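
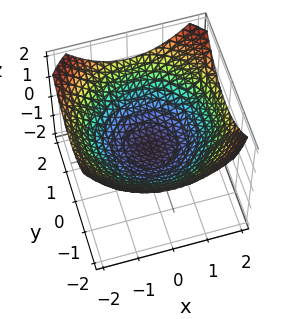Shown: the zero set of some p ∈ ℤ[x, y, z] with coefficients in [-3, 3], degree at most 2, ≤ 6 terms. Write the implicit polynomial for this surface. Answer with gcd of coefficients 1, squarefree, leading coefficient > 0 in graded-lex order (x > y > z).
First, the degree is 2 — no degree-1 surface has this shape.
Then, symmetries: rotational symmetry about the z-axis ⇒ p depends on x, y only through x² + y².
Then, from the axis intercepts and sections: among the integer gridlines, it crosses the y-axis at y ∈ {-1, 1}; among the integer gridlines, it crosses the x-axis at x ∈ {-1, 1}; a circular section at z = 0 has radius exactly 1.
Finally, fitting integer coefficients to these (and the overall shape) gives p.

x^2 + y^2 - 3*z - 1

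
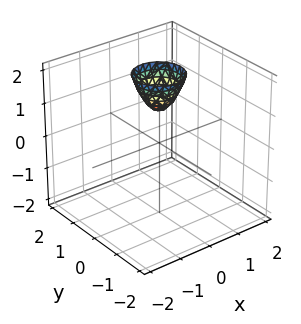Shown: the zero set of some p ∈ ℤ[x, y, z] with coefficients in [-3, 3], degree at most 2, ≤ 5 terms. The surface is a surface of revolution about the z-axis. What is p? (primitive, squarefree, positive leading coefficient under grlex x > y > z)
deg p = 2. The shape is more complex than any degree-1 surface.
Symmetries: every cross-section ⟂ z is a circle, so x, y appear only via x² + y².
Against the integer gridlines: a circular section at z = 2 has radius between 0 and 1; it crosses the z-axis at the gridline z = 1; it misses every integer gridline on the x-axis; no y-intercept at any integer in the box.
Together with the visible shape, these determine p as stated.

2*x^2 + 2*y^2 - z + 1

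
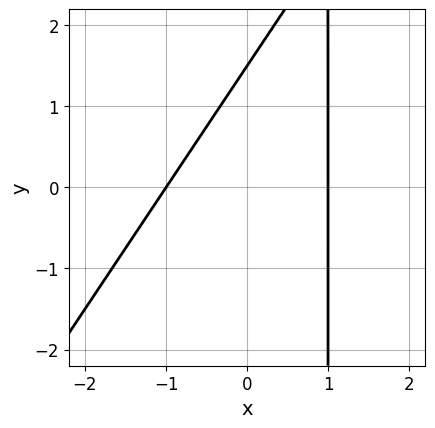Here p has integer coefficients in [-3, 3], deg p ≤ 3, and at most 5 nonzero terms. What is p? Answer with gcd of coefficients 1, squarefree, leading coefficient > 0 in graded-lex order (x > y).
Degree: the shape is more complex than any degree-1 curve, so deg p = 2.
Checking where it meets the axes: among the integer gridlines, it crosses the x-axis at x ∈ {-1, 1}.
These observations pin down the coefficients.

3*x^2 - 2*x*y + 2*y - 3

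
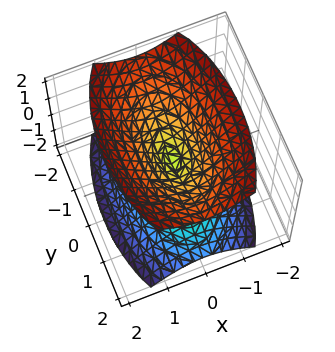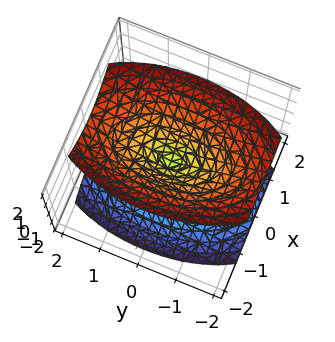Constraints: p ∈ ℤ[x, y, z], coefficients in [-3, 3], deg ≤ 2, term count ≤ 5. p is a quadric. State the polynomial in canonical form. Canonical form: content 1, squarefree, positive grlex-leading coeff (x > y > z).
3*x^2 + y^2 - 2*z^2

First, the picture has 2 separate pieces. Treating them together as one polynomial.
Next, the degree is 2 — a double cone through the origin; a quadric.
Next, symmetries: mirror symmetry z ↦ −z ⇒ only even powers of z; it's symmetric under x → −x, forcing even powers of x; the y ↦ −y reflection is a symmetry, so y appears only in even powers.
Next, against the integer gridlines: it meets the x-axis at x = 0 (among the integer gridlines); it meets the z-axis at z = 0 (among the integer gridlines); it meets the y-axis at y = 0 (among the integer gridlines).
Finally, solving for integer coefficients yields p as stated.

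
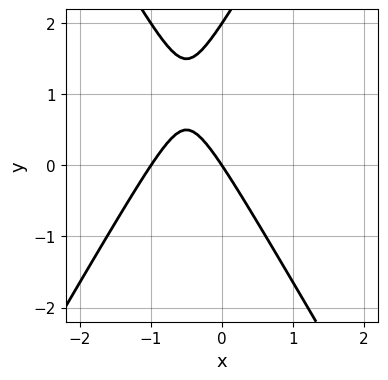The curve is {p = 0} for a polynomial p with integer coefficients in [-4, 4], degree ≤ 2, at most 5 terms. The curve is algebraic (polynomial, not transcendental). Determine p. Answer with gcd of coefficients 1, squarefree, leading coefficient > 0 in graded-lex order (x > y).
3*x^2 - y^2 + 3*x + 2*y

Degree: the shape is more complex than any degree-1 curve, so deg p = 2.
From the visible intercepts: the y-axis gridline crossings are at y ∈ {0, 2}; the x-axis gridline crossings are at x ∈ {-1, 0}.
Assembling these constraints gives the stated polynomial.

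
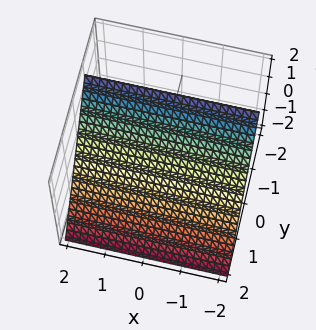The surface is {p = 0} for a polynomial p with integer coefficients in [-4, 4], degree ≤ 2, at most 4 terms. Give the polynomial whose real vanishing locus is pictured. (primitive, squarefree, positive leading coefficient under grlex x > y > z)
3*y + 2*z - 2

Degree: every cross-section is a straight line — this is a plane, so deg p = 1.
From the visible intercepts: it meets the z-axis at z = 1 (among the integer gridlines); it misses every integer gridline on the x-axis.
These observations pin down the coefficients.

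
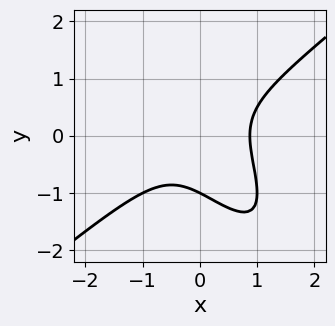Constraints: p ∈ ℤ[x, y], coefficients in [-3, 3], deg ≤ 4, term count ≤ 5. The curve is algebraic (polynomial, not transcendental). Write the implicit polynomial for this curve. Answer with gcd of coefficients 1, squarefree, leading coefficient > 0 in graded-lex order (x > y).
First, deg p = 3. No degree-2 curve has this shape.
Then, checking where it meets the axes: it meets the y-axis at y = -1 (among the integer gridlines).
Finally, putting this together gives p.

3*x^3 - 3*x*y^2 - 2*y^3 - 2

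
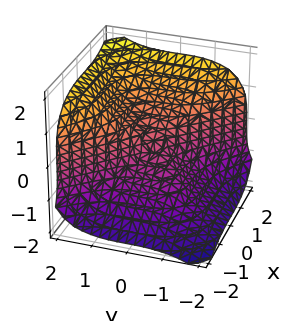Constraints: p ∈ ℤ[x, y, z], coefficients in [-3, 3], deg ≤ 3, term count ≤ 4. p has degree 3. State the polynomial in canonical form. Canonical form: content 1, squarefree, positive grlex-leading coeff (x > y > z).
First, degree: no degree-2 surface has this shape, so deg p = 3.
Next, from the axis intercepts and sections: it meets the z-axis at z = 0 (among the integer gridlines); one x-axis crossing is at x = 0.
Finally, together with the visible shape, these determine p as stated.

2*x^3 + 2*y^3 - 3*z^3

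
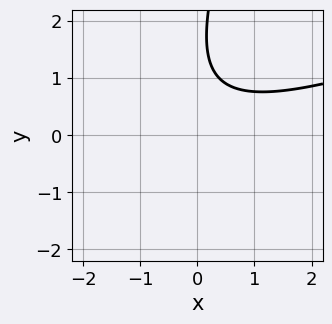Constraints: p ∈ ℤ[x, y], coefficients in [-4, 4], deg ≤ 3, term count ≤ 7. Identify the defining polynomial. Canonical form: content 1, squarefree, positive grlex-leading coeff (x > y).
x^2 - 3*x*y + y^2 - 3*y + 3

The degree is 2 — a generic line meets the curve in up to 2 points.
From the axis intercepts and sections: it misses every integer gridline on the x-axis; no y-intercept at any integer in the box.
Fitting integer coefficients to these (and the overall shape) gives p.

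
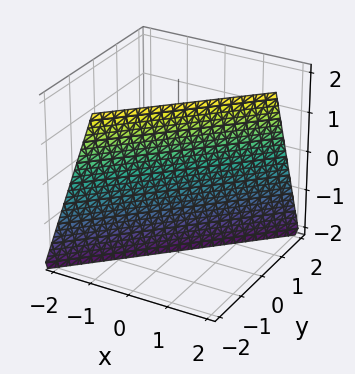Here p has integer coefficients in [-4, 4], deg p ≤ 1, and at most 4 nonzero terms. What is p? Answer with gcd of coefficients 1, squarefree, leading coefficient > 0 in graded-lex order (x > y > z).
Degree: the surface is flat (a plane), so deg p = 1.
Reading off the gridlines: it crosses the z-axis at the gridline z = -2.
Putting this together gives p.

3*x - 3*y - z - 2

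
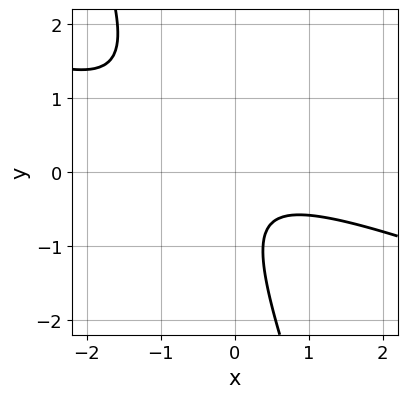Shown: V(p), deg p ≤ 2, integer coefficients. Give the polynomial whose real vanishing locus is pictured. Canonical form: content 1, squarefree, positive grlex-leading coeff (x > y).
x^2 + 3*x*y + y^2 + y + 1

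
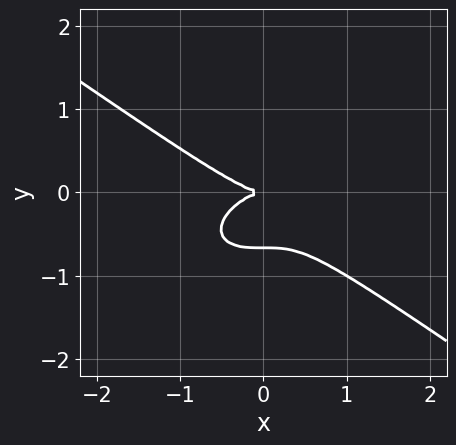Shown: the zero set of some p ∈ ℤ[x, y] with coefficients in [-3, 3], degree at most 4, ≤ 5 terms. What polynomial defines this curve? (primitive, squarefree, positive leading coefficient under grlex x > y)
deg p = 3. No degree-2 curve has this shape.
Reading off the gridlines: it meets the y-axis at y = 0 (among the integer gridlines); it meets the x-axis at x = 0 (among the integer gridlines).
These observations pin down the coefficients.

x^3 + 3*y^3 + 2*y^2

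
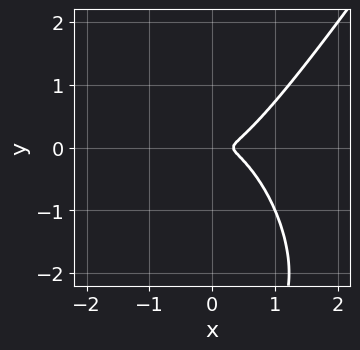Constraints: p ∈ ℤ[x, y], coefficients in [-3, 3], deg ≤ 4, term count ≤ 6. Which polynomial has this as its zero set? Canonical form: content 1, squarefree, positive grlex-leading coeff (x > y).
First, the degree is 3 — the shape is more complex than any degree-2 curve.
Finally, putting this together gives p.

3*x^3 - y^3 - x^2 - 3*y^2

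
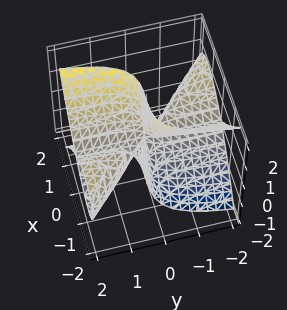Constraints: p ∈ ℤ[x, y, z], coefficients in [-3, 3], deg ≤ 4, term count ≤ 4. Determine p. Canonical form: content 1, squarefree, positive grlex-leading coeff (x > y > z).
x^3 + x^2*y - y*z^2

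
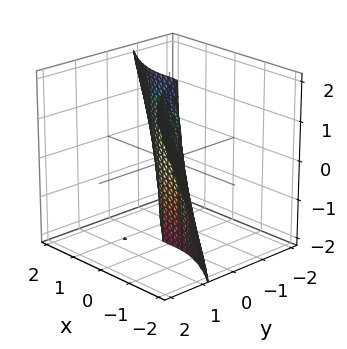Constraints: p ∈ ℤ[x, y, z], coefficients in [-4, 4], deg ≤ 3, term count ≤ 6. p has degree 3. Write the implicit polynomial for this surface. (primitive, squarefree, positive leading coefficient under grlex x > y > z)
x^3 + 2*x*y*z + 2*y^3 + 2*y

deg p = 3. A generic line meets the surface in up to 3 points.
Reading off the gridlines: one x-axis crossing is at x = 0; one y-axis crossing is at y = 0; the visible z-axis segment lies entirely on the surface.
Matching integer coefficients to the picture gives p.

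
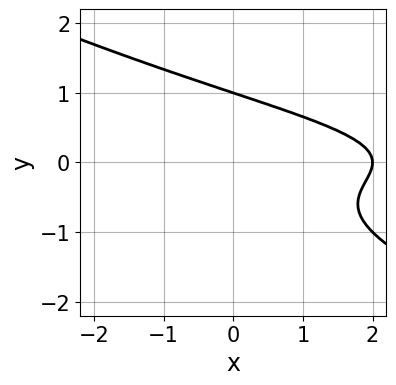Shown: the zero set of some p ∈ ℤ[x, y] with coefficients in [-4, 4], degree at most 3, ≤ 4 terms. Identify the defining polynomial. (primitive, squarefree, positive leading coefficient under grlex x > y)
1. The degree is 3 — the shape is more complex than any degree-2 curve.
2. From the axis intercepts and sections: one x-axis crossing is at x = 2; it meets the y-axis at y = 1 (among the integer gridlines).
3. Together with the visible shape, these determine p as stated.

x*y^2 + 2*y^3 + x - 2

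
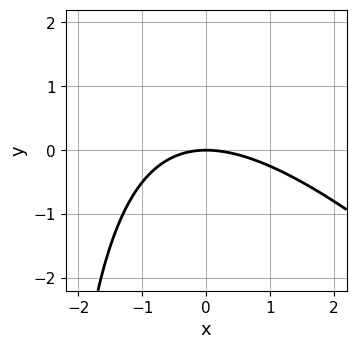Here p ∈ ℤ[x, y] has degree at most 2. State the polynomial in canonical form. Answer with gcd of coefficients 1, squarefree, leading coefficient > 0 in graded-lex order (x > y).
x^2 + x*y + 3*y

(a) Degree: the shape is more complex than any degree-1 curve, so deg p = 2.
(b) Checking where it meets the axes: it crosses the y-axis at the gridline y = 0; it crosses the x-axis at the gridline x = 0.
(c) Solving for integer coefficients yields p as stated.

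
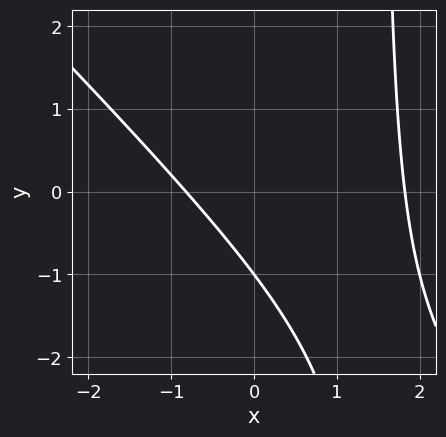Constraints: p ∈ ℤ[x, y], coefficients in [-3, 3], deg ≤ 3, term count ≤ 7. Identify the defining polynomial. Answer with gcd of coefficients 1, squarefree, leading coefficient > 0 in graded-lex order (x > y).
2*x^2 + 2*x*y - 2*x - 3*y - 3

deg p = 2. The shape is more complex than any degree-1 curve.
From the axis intercepts and sections: it meets the y-axis at y = -1 (among the integer gridlines).
Assembling these constraints gives the stated polynomial.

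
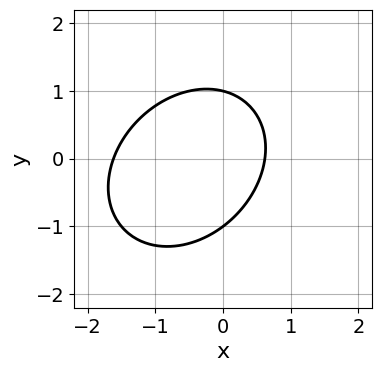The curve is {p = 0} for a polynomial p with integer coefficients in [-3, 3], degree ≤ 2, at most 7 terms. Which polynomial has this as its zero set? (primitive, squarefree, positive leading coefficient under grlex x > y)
2*x^2 - x*y + 2*y^2 + 2*x - 2

First, degree: a generic line meets the curve in up to 2 points, so deg p = 2.
Next, against the integer gridlines: among the integer gridlines, it crosses the y-axis at y ∈ {-1, 1}.
Finally, assembling these constraints gives the stated polynomial.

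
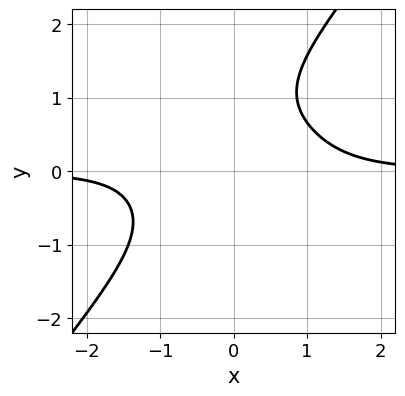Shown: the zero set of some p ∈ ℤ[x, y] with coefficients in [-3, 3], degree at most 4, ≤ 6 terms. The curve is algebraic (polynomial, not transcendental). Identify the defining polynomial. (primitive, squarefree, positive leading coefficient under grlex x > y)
First, degree: the shape is more complex than any degree-3 curve, so deg p = 4.
Next, reading off the gridlines: no y-intercept at any integer in the box; the curve avoids every integer x-axis point in the box.
Finally, solving for integer coefficients yields p as stated.

2*x^3*y - y^4 + 2*x*y^2 - 2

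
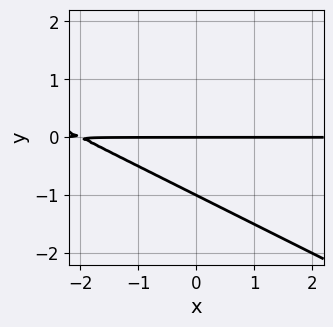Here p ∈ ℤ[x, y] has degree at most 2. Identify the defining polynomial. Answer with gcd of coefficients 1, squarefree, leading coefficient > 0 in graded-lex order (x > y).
First, deg p = 2. A generic line meets the curve in up to 2 points.
Then, observable constraints: the y-axis gridline crossings are at y ∈ {-1, 0}; every point of the x-axis in the box is on the curve.
Finally, fitting integer coefficients to these (and the overall shape) gives p.

x*y + 2*y^2 + 2*y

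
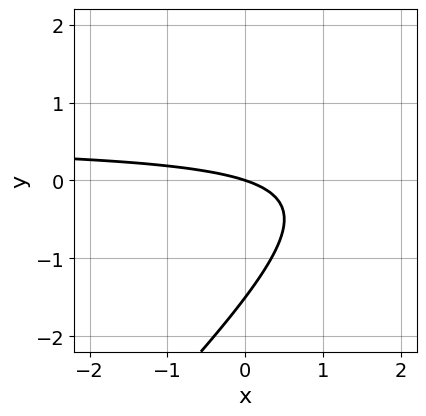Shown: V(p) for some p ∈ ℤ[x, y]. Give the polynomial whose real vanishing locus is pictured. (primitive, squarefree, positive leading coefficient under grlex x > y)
2*x*y - 2*y^2 - x - 3*y

1. Degree: no degree-1 curve has this shape, so deg p = 2.
2. Against the integer gridlines: one x-axis crossing is at x = 0; it crosses the y-axis at the gridline y = 0.
3. Matching integer coefficients to the picture gives p.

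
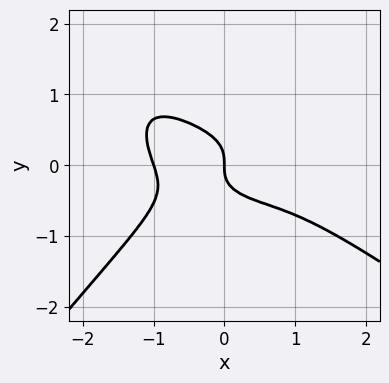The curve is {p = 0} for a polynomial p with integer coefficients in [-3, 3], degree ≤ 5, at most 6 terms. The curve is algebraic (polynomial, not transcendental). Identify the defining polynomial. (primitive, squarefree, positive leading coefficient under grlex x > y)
1. deg p = 4.
2. From the visible intercepts: it meets the y-axis at y = 0 (among the integer gridlines); the x-axis gridline crossings are at x ∈ {-1, 0}.
3. Assembling these constraints gives the stated polynomial.

x^4 + x^3*y - y^4 + 3*y^3 + x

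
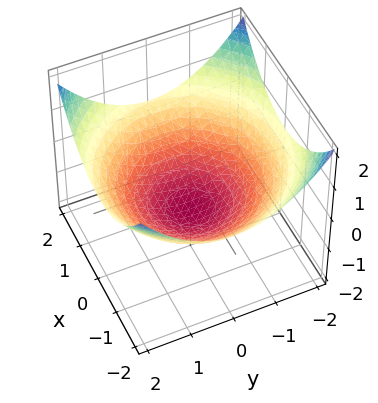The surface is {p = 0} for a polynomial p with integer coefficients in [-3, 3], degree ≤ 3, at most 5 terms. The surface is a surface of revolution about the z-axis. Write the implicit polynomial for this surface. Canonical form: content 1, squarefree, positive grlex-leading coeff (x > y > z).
x^2 + y^2 - 3*z - 3

(a) The degree is 2 — no degree-1 surface has this shape.
(b) Symmetries: every cross-section ⟂ z is a circle, so x, y appear only via x² + y².
(c) Checking where it meets the axes: it meets the z-axis at z = -1 (among the integer gridlines); a circular section at z = 0 has radius between 1 and 2.
(d) Assembling these constraints gives the stated polynomial.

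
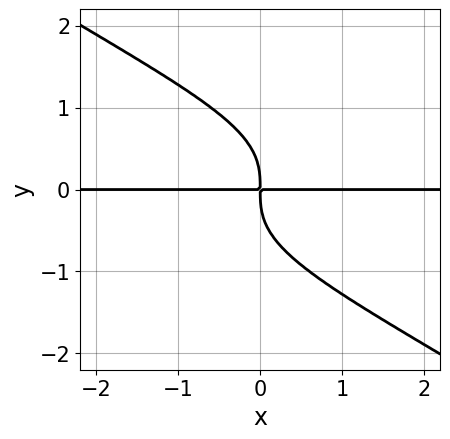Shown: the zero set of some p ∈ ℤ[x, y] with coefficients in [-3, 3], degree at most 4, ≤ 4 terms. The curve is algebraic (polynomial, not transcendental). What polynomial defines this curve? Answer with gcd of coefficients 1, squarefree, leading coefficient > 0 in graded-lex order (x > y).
2*x*y^3 + 3*y^4 + 3*x*y

The degree is 4 — the shape is more complex than any degree-3 curve.
Checking where it meets the axes: every point of the x-axis in the box is on the curve.
Solving for integer coefficients yields p as stated.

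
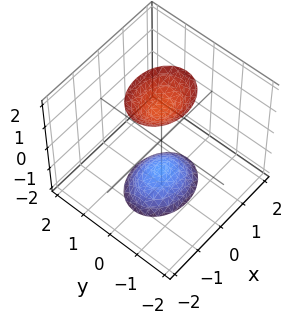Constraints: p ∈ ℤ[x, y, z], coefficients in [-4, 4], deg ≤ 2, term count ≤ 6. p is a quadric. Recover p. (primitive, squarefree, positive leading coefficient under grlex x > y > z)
2*x^2 + 3*y^2 - z^2 + 2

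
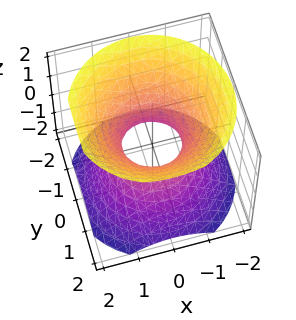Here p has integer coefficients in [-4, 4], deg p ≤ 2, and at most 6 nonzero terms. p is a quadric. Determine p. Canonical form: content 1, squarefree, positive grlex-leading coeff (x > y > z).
First, deg p = 2. One connected sheet with a waist; a quadric.
Then, symmetries: rotational symmetry about the z-axis ⇒ p depends on x, y only through x² + y²; mirror symmetry z ↦ −z ⇒ only even powers of z.
Next, checking where it meets the axes: the surface avoids every integer z-axis point in the box; a circular section at z = 1 has radius between 1 and 2.
Finally, solving for integer coefficients yields p as stated.

3*x^2 + 3*y^2 - 3*z^2 - 2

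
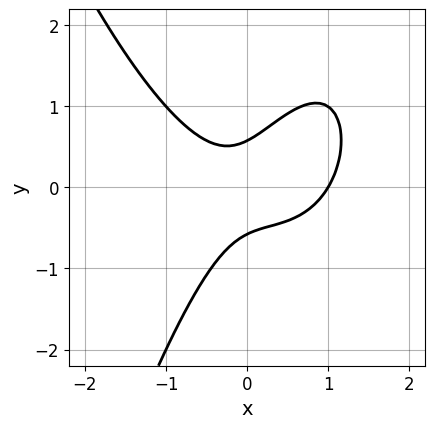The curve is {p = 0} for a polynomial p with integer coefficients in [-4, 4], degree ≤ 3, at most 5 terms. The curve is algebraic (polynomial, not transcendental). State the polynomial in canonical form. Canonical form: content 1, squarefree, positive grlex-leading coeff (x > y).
1. Degree: no degree-2 curve has this shape, so deg p = 3.
2. Against the integer gridlines: it meets the x-axis at x = 1 (among the integer gridlines).
3. Fitting integer coefficients to these (and the overall shape) gives p.

3*x^3 - 2*x^2 - 3*x*y + 3*y^2 - 1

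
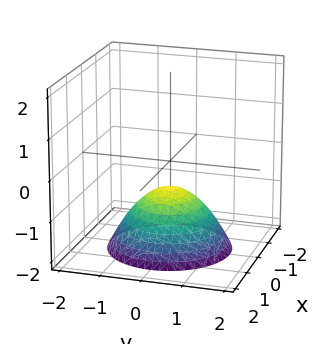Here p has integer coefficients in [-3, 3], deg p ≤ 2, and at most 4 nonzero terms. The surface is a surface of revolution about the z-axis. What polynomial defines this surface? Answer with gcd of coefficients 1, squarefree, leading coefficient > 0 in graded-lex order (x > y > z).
2*x^2 + 2*y^2 + 3*z + 2

First, the degree is 2 — the shape is more complex than any degree-1 surface.
Next, symmetries: the z-axis is an axis of rotation, so x and y enter only as x² + y².
Next, checking where it meets the axes: it misses every integer gridline on the y-axis; a circular section at z = -1 has radius between 0 and 1.
Finally, matching integer coefficients to the picture gives p.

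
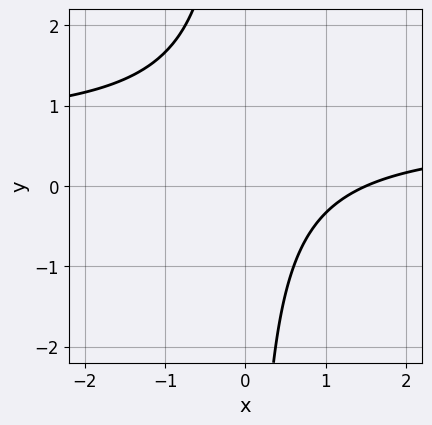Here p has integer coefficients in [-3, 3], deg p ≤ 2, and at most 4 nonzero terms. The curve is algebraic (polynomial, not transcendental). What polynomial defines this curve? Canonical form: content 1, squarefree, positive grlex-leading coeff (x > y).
3*x*y - 2*x + 3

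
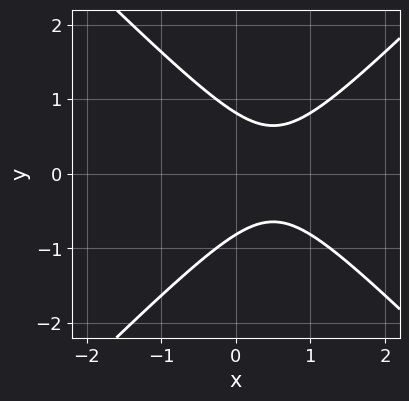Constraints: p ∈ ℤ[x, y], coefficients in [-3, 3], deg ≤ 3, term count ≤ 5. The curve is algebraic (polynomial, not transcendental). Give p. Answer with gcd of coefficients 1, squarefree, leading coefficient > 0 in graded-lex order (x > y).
3*x^2 - 3*y^2 - 3*x + 2

Degree: the shape is more complex than any degree-1 curve, so deg p = 2.
Symmetries: the y ↦ −y reflection is a symmetry, so y appears only in even powers.
Against the integer gridlines: it misses every integer gridline on the x-axis.
Assembling these constraints gives the stated polynomial.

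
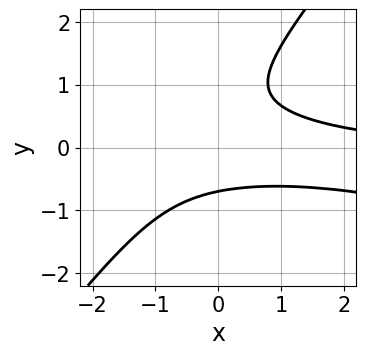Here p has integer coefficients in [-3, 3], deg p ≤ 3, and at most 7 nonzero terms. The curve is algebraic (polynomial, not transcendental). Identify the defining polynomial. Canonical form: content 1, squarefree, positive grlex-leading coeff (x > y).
First, deg p = 3. The shape is more complex than any degree-2 curve.
Then, against the integer gridlines: no x-intercept at any integer in the box.
Finally, putting this together gives p.

x^2*y + 3*x*y^2 - 3*y^3 + 2*y^2 - 2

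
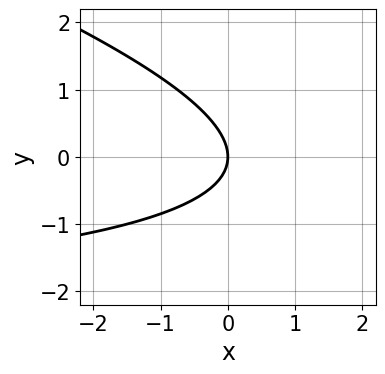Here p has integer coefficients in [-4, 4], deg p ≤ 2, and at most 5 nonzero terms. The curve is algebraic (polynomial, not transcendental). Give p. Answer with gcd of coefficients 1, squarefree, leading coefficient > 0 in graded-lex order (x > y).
x*y + 3*y^2 + 3*x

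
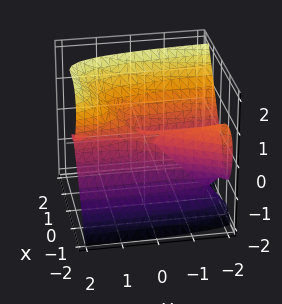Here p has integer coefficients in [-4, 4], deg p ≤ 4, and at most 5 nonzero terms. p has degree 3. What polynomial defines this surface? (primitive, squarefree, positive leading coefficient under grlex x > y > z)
2*x^3 - x^2*y + y*z^2 - z^3 + x^2

1. Degree: no degree-2 surface has this shape, so deg p = 3.
2. From the visible intercepts: it meets the z-axis at z = 0 (among the integer gridlines); the visible y-axis segment lies entirely on the surface.
3. Fitting integer coefficients to these (and the overall shape) gives p.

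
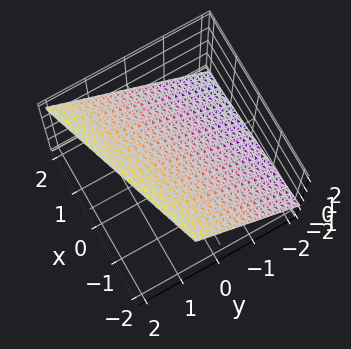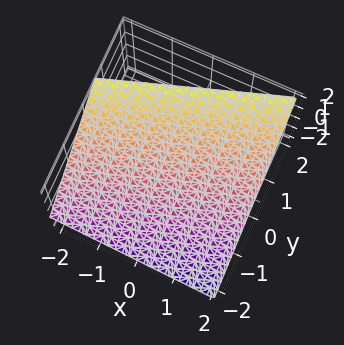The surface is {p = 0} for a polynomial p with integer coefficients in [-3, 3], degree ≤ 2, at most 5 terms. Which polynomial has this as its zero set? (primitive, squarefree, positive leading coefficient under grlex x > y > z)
x - 3*y + 3*z - 2

First, deg p = 1. Every cross-section is a straight line — this is a plane.
Then, from the visible intercepts: one x-axis crossing is at x = 2.
Finally, solving for integer coefficients yields p as stated.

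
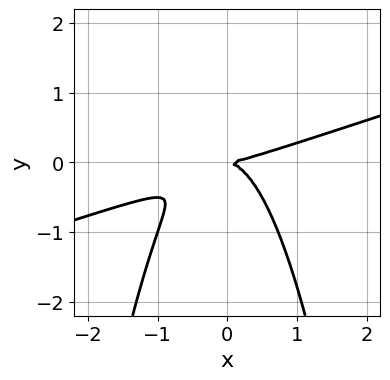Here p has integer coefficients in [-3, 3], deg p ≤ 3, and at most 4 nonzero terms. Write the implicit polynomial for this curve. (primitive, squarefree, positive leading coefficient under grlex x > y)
First, the degree is 3 — the shape is more complex than any degree-2 curve.
Then, from the visible intercepts: it meets the x-axis at x = 0 (among the integer gridlines); it crosses the y-axis at the gridline y = 0.
Finally, matching integer coefficients to the picture gives p.

x^3 - 3*x^2*y - 2*y^2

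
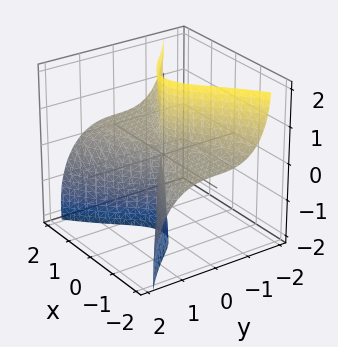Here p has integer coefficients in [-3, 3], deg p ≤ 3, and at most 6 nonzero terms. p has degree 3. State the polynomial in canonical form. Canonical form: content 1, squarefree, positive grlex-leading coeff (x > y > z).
The degree is 3 — a generic line meets the surface in up to 3 points.
Checking where it meets the axes: it crosses the y-axis at the gridline y = 0; it meets the x-axis at x = 0 (among the integer gridlines).
Assembling these constraints gives the stated polynomial. Check: (0, 0, 2) on the z-axis lies on the surface, and p(0, 0, 2) = 0. ✓

3*x^2*z + 3*y^3 + 2*y*z^2 - x^2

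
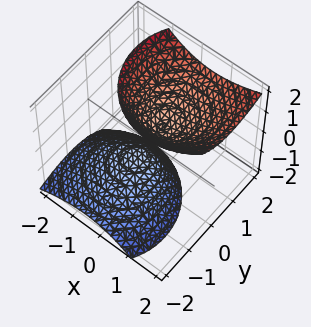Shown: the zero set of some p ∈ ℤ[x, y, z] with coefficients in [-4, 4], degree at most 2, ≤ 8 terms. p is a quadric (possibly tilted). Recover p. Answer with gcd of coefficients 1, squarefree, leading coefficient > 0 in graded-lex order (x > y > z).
3*x^2 - 2*x*z + 3*y^2 - 3*y*z - 2*z^2 + 1

I count 2 distinct pieces. They look like related sheets of one shape, so recover p as a whole.
Degree: a generic line meets the surface in up to 2 points, so deg p = 2.
From the visible intercepts: it misses every integer gridline on the x-axis; the surface avoids every integer y-axis point in the box.
The integer polynomial consistent with all of this is the stated p.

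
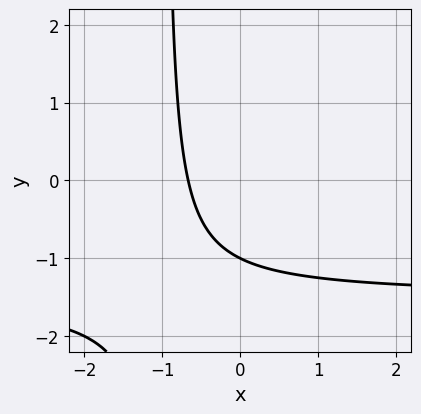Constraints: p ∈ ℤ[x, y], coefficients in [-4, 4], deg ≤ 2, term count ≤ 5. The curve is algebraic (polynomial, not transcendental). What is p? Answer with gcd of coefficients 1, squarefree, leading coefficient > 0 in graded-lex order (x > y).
2*x*y + 3*x + 2*y + 2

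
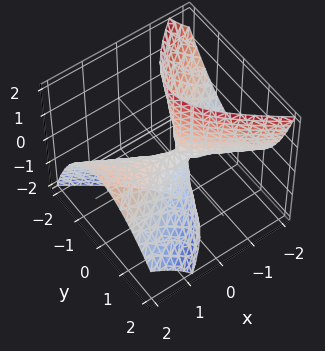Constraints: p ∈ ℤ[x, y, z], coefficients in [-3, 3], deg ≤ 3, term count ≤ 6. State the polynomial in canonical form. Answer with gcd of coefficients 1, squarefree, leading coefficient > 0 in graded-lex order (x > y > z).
x^2 - 3*x*z - 3*y^2 - y*z - z

1. Degree: no degree-1 surface has this shape, so deg p = 2.
2. Checking where it meets the axes: one y-axis crossing is at y = 0; it crosses the z-axis at the gridline z = 0.
3. The integer polynomial consistent with all of this is the stated p.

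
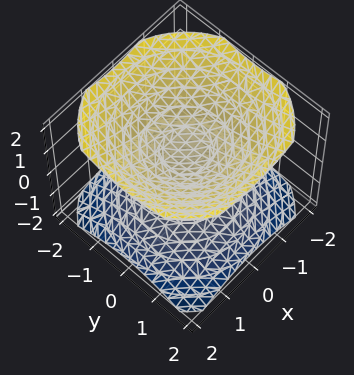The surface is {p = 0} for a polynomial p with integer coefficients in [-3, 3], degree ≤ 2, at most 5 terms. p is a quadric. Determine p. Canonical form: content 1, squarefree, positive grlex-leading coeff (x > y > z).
(a) I count 2 distinct pieces. They look like related sheets of one shape, so recover p as a whole.
(b) deg p = 2. Two sheets facing apart; a quadric.
(c) By symmetry, every cross-section ⟂ z is a circle, so x, y appear only via x² + y²; the z ↦ −z reflection is a symmetry, so z appears only in even powers.
(d) Reading off the gridlines: a circular section at z = -1 has radius exactly 1; the surface avoids every integer y-axis point in the box; the surface avoids every integer x-axis point in the box.
(e) Assembling these constraints gives the stated polynomial.

2*x^2 + 2*y^2 - 3*z^2 + 1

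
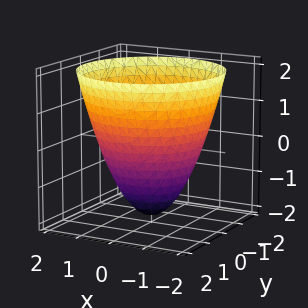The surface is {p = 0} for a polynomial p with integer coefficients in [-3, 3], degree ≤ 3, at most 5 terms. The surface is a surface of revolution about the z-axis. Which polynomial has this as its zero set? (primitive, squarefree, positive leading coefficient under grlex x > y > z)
(a) The degree is 2 — no degree-1 surface has this shape.
(b) Symmetries: rotational symmetry about the z-axis ⇒ p depends on x, y only through x² + y².
(c) From the visible intercepts: a circular section at z = -1 has radius exactly 1; it meets the z-axis at z = -2 (among the integer gridlines).
(d) Putting this together gives p.

x^2 + y^2 - z - 2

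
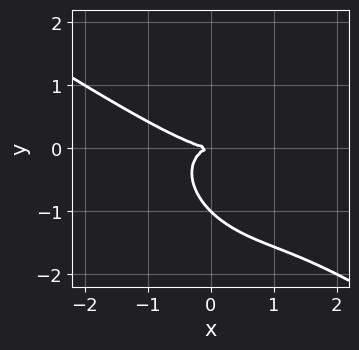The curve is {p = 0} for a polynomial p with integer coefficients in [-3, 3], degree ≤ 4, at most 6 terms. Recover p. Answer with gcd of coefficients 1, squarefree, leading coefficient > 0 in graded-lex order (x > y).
x^3 + 2*x^2*y + 2*x*y^2 + 2*y^3 + 2*y^2

First, deg p = 3. A generic line meets the curve in up to 3 points.
Next, from the axis intercepts and sections: among the integer gridlines, it crosses the y-axis at y ∈ {-1, 0}; it meets the x-axis at x = 0 (among the integer gridlines).
Finally, together with the visible shape, these determine p as stated.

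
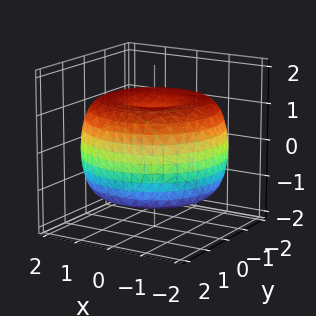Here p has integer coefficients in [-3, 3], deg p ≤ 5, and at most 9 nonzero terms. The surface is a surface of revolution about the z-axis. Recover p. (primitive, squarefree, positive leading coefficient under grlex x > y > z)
x^4 + 2*x^2*y^2 + y^4 - 3*x^2 - 3*y^2 + 3*z^2 - 3

deg p = 4.
Symmetry: every cross-section ⟂ z is a circle, so x, y appear only via x² + y².
Observable constraints: the z-axis gridline crossings are at z ∈ {-1, 1}; a circular section at z = -1 has radius between 1 and 2.
Solving for integer coefficients yields p as stated.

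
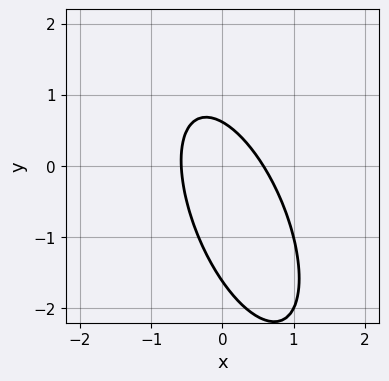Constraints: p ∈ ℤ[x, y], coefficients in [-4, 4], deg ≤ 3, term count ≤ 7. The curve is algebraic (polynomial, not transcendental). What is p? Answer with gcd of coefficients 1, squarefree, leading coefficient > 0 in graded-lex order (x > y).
(a) Degree: a generic line meets the curve in up to 2 points, so deg p = 2.
(b) The integer polynomial consistent with all of this is the stated p.

3*x^2 + 2*x*y + y^2 + y - 1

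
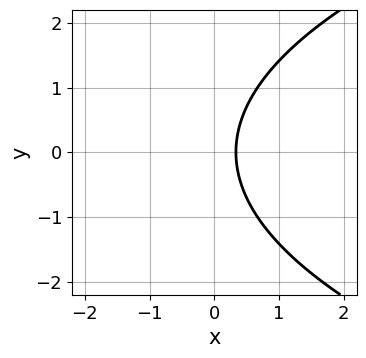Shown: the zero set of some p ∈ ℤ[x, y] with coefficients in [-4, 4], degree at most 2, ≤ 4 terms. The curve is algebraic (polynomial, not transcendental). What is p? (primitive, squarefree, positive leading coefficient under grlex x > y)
y^2 - 3*x + 1

First, the degree is 2 — the shape is more complex than any degree-1 curve.
Next, symmetries: mirror symmetry y ↦ −y ⇒ only even powers of y.
Next, checking where it meets the axes: it misses every integer gridline on the y-axis.
Finally, assembling these constraints gives the stated polynomial.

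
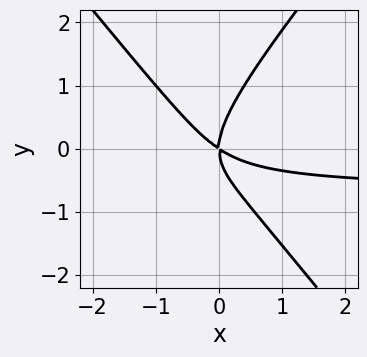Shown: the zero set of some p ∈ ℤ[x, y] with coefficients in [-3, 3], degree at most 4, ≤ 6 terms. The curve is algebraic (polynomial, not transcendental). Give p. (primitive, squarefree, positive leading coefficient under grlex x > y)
3*x^2*y - 2*y^3 + 2*x^2 + 3*x*y

1. deg p = 3.
2. From the axis intercepts and sections: it meets the y-axis at y = 0 (among the integer gridlines); one x-axis crossing is at x = 0.
3. Assembling these constraints gives the stated polynomial.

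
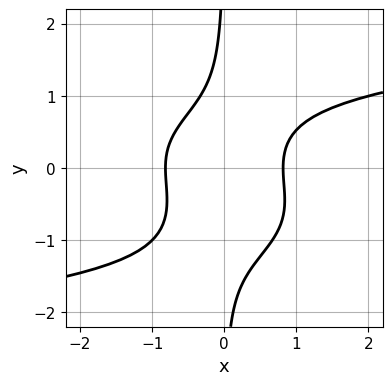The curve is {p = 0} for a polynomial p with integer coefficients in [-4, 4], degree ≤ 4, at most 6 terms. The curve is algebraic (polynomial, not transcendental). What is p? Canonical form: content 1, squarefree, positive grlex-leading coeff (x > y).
3*x*y^3 + 2*x*y^2 - 3*x^2 + 2

(a) deg p = 4. A generic line meets the curve in up to 4 points.
(b) From the visible intercepts: the curve avoids every integer y-axis point in the box.
(c) Solving for integer coefficients yields p as stated.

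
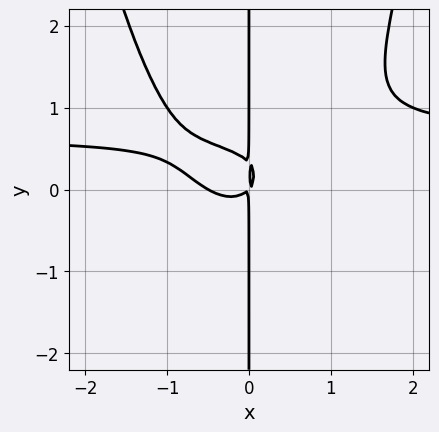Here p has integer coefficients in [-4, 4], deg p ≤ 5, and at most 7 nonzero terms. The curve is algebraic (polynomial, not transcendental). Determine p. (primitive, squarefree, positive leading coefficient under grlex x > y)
(a) Degree: the shape is more complex than any degree-3 curve, so deg p = 4.
(b) From the axis intercepts and sections: the visible y-axis segment lies entirely on the curve.
(c) Solving for integer coefficients yields p as stated.

3*x^3*y - 2*x^3 - 3*x*y^2 - x^2 + x*y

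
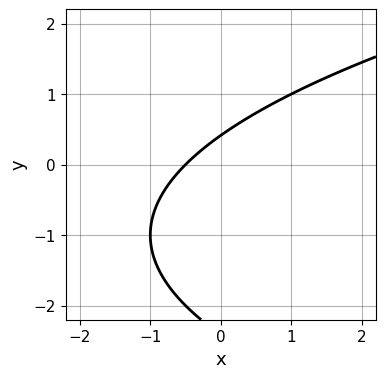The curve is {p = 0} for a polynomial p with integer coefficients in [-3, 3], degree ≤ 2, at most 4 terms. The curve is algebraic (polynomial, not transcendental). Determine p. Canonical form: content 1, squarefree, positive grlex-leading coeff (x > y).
y^2 - 2*x + 2*y - 1

Degree: no degree-1 curve has this shape, so deg p = 2.
The integer polynomial consistent with all of this is the stated p.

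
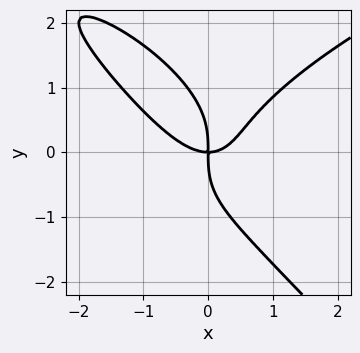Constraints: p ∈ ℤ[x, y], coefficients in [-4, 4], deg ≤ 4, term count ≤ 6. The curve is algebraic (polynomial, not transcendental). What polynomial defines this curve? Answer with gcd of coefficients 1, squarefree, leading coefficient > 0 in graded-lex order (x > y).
First, degree: the shape is more complex than any degree-3 curve, so deg p = 4.
Next, from the axis intercepts and sections: it crosses the y-axis at the gridline y = 0; it crosses the x-axis at the gridline x = 0.
Finally, solving for integer coefficients yields p as stated.

x*y^3 + y^4 - 2*x^3 - x^2*y + 2*x*y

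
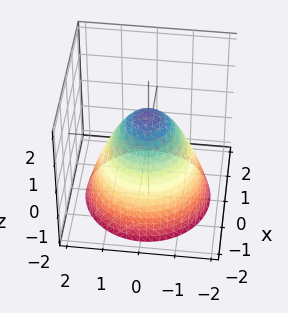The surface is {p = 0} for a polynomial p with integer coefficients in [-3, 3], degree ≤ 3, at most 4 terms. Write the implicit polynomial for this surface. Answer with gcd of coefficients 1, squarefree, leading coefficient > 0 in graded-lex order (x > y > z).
x^2 + y^2 + z - 1

1. Degree: the shape is more complex than any degree-1 surface, so deg p = 2.
2. Symmetries: the surface is invariant under rotation about z: p = q(x² + y², z).
3. From the axis intercepts and sections: a circular section at z = -2 has radius between 1 and 2; the x-axis gridline crossings are at x ∈ {-1, 1}.
4. Fitting integer coefficients to these (and the overall shape) gives p. Check: (0, -1, 0) on the y-axis lies on the surface, and p(0, -1, 0) = 0. ✓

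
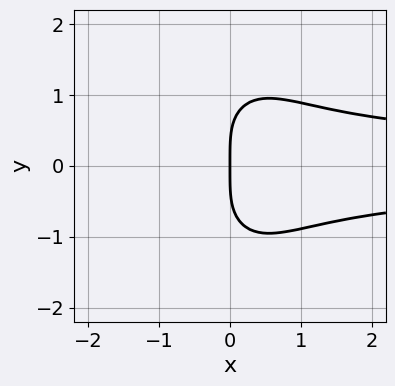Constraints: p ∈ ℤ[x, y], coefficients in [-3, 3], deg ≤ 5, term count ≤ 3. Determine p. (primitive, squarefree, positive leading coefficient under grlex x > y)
3*x^2*y^2 + y^4 - 3*x

1. The degree is 4 — a generic line meets the curve in up to 4 points.
2. Symmetries: the y ↦ −y reflection is a symmetry, so y appears only in even powers.
3. From the visible intercepts: one y-axis crossing is at y = 0; one x-axis crossing is at x = 0.
4. Putting this together gives p.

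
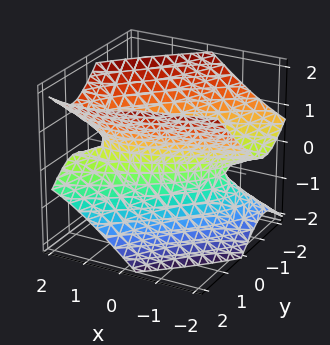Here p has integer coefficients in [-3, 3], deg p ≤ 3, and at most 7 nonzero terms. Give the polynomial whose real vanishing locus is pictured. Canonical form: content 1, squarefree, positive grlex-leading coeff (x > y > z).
x^2 - 3*x*y + 2*x*z + 3*y^2 - 3*z^2 - 1

1. The degree is 2 — the shape is more complex than any degree-1 surface.
2. Checking where it meets the axes: the surface avoids every integer z-axis point in the box; the x-axis gridline crossings are at x ∈ {-1, 1}.
3. Assembling these constraints gives the stated polynomial.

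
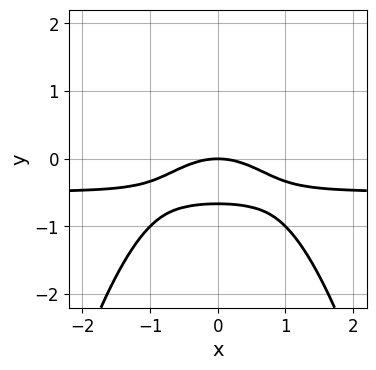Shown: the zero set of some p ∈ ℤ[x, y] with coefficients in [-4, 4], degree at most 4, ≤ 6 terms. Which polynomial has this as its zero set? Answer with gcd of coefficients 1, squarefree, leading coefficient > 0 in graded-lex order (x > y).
2*x^2*y + x^2 + 3*y^2 + 2*y

(a) Degree: a generic line meets the curve in up to 3 points, so deg p = 3.
(b) Symmetries: the x ↦ −x reflection is a symmetry, so x appears only in even powers.
(c) Reading off the gridlines: it meets the y-axis at y = 0 (among the integer gridlines); one x-axis crossing is at x = 0.
(d) Together with the visible shape, these determine p as stated.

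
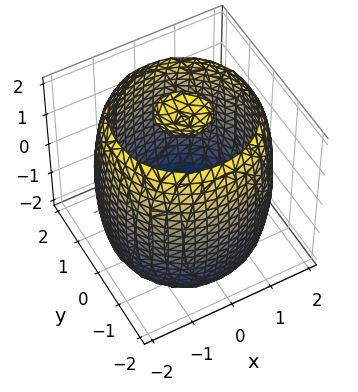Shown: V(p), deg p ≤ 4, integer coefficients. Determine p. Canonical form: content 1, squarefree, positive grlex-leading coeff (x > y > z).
There are 3 components.
The degree is 4 — a generic line meets the surface in up to 4 points.
Symmetry: the z-axis is an axis of rotation, so x and y enter only as x² + y².
Checking where it meets the axes: a circular section at z = -2 has radius between 0 and 1.
Assembling these constraints gives the stated polynomial.

x^4 + 2*x^2*y^2 + y^4 - 3*x^2 - 3*y^2 + z^2 - 3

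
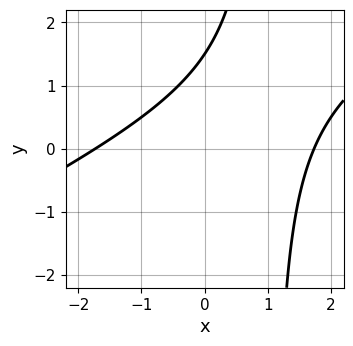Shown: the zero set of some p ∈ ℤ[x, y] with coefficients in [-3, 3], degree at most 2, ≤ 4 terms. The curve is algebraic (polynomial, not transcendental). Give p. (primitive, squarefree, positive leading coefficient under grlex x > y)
x^2 - 2*x*y + 2*y - 3

First, deg p = 2. The shape is more complex than any degree-1 curve.
Finally, matching integer coefficients to the picture gives p.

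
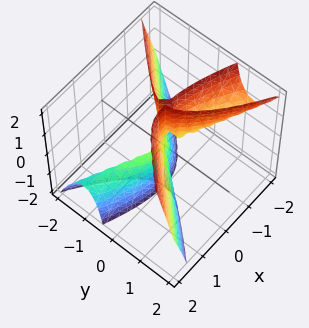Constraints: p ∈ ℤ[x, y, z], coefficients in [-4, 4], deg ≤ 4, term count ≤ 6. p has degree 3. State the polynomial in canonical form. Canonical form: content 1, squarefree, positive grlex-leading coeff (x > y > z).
1. Degree: a generic line meets the surface in up to 3 points, so deg p = 3.
2. From the visible intercepts: it meets the x-axis at x = 0 (among the integer gridlines); it meets the y-axis at y = 0 (among the integer gridlines).
3. Fitting integer coefficients to these (and the overall shape) gives p. Check: (0, 0, -2) on the z-axis lies on the surface, and p(0, 0, -2) = 0. ✓

x^3 + 2*x^2*y - 2*x*y*z - 3*y^3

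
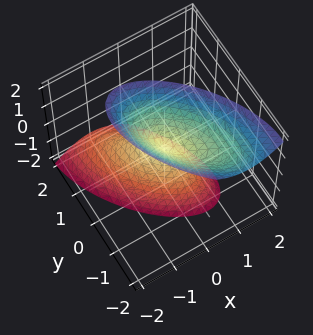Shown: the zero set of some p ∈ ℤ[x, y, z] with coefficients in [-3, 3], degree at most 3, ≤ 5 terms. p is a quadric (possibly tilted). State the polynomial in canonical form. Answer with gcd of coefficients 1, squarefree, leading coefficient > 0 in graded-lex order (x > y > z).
3*x^2 + 3*x*y + 2*y^2 + y*z - z^2

1. The picture has 2 separate pieces. Treating them together as one polynomial.
2. deg p = 2. The shape is more complex than any degree-1 surface.
3. From the axis intercepts and sections: it meets the y-axis at y = 0 (among the integer gridlines); one z-axis crossing is at z = 0; it meets the x-axis at x = 0 (among the integer gridlines).
4. These observations pin down the coefficients.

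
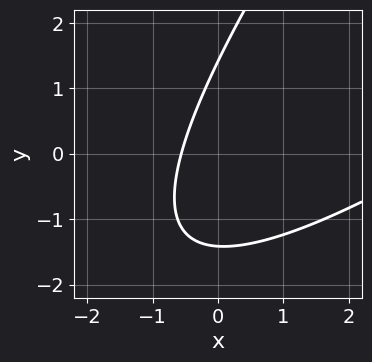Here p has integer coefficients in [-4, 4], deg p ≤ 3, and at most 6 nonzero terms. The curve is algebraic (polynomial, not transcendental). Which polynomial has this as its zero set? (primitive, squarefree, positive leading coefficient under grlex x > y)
x^2 - 2*x*y + y^2 - 3*x - 2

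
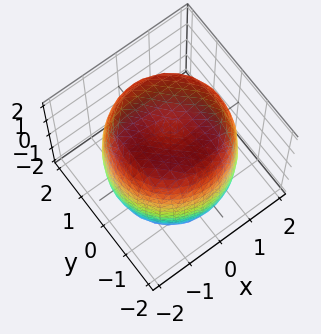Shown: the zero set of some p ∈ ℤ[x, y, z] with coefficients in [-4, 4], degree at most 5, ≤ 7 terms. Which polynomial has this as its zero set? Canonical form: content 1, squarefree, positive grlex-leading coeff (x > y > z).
x^4 + 2*x^2*y^2 + y^4 - 2*x^2 - 2*y^2 + z^2 - 3

First, the degree is 4 — the shape is more complex than any degree-3 surface.
Then, symmetry: every cross-section ⟂ z is a circle, so x, y appear only via x² + y².
Then, from the visible intercepts: a circular section at z = 0 has radius between 1 and 2.
Finally, putting this together gives p.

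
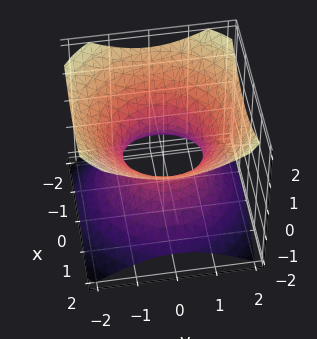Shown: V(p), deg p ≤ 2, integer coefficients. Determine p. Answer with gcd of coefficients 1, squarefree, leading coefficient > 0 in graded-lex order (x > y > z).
First, the degree is 2 — the shape is more complex than any degree-1 surface.
Next, symmetries: rotational symmetry about the z-axis ⇒ p depends on x, y only through x² + y².
Next, from the axis intercepts and sections: among the integer gridlines, it crosses the y-axis at y ∈ {-1, 1}; a circular section at z = 0 has radius exactly 1; among the integer gridlines, it crosses the x-axis at x ∈ {-1, 1}; it misses every integer gridline on the z-axis.
Finally, fitting integer coefficients to these (and the overall shape) gives p.

2*x^2 + 2*y^2 - 3*z^2 - 2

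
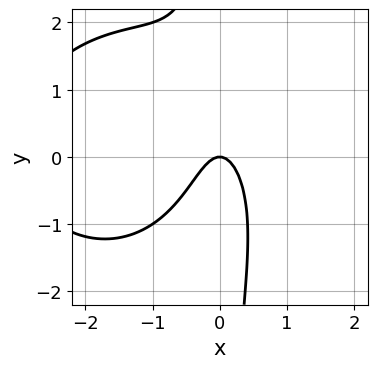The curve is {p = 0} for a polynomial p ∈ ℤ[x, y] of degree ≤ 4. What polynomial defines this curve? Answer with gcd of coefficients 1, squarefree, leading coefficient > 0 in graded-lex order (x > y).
x^3 + x*y^2 + 3*x^2 + y

1. Degree: a generic line meets the curve in up to 3 points, so deg p = 3.
2. Against the integer gridlines: it crosses the y-axis at the gridline y = 0; it crosses the x-axis at the gridline x = 0.
3. Putting this together gives p.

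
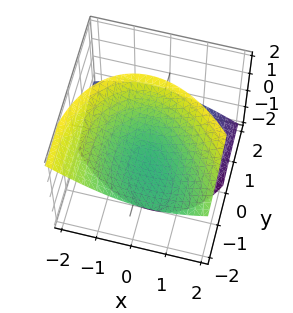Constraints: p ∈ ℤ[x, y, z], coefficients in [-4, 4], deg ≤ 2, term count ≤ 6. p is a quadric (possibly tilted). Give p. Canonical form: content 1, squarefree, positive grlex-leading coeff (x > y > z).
2*x^2 + x*y + y^2 + 3*y*z - 2*z^2 + 2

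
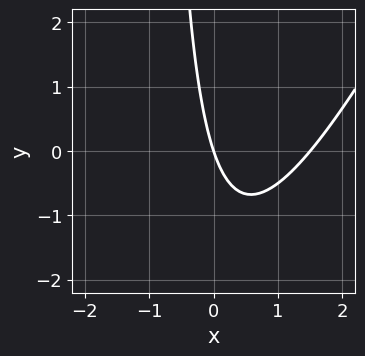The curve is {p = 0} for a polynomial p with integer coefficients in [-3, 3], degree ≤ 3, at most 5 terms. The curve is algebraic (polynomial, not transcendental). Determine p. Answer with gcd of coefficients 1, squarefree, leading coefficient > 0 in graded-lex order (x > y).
2*x^2 - x*y - 3*x - y

deg p = 2. A generic line meets the curve in up to 2 points.
Checking where it meets the axes: it crosses the y-axis at the gridline y = 0; it crosses the x-axis at the gridline x = 0.
The integer polynomial consistent with all of this is the stated p.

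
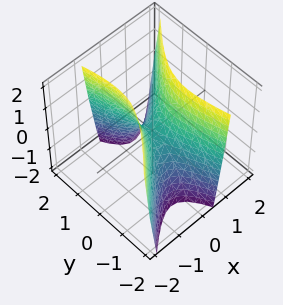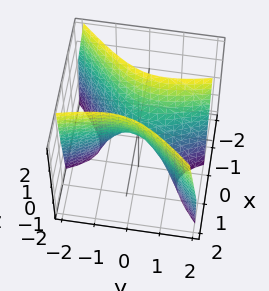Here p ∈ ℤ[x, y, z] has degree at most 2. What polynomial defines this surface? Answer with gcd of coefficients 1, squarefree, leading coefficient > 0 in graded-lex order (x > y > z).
3*x^2 - 2*x*y - y^2 - z

1. deg p = 2. A generic line meets the surface in up to 2 points.
2. Against the integer gridlines: it crosses the y-axis at the gridline y = 0; it meets the x-axis at x = 0 (among the integer gridlines); it crosses the z-axis at the gridline z = 0.
3. Matching integer coefficients to the picture gives p.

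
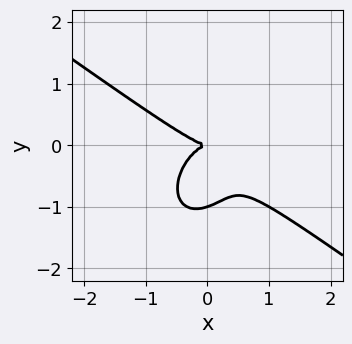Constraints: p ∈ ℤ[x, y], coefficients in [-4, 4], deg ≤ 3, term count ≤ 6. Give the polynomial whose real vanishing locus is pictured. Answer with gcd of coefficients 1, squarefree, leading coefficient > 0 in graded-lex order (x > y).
3*x^3 + 2*x^2*y - x*y^2 + 3*y^3 + 3*y^2

Degree: a generic line meets the curve in up to 3 points, so deg p = 3.
Reading off the gridlines: it crosses the x-axis at the gridline x = 0; the y-axis gridline crossings are at y ∈ {-1, 0}.
Fitting integer coefficients to these (and the overall shape) gives p.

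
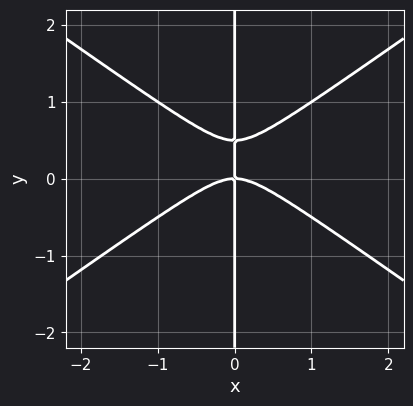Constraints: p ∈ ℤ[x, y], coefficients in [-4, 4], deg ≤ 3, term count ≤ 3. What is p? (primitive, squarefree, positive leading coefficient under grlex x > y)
x^3 - 2*x*y^2 + x*y

Degree: the shape is more complex than any degree-2 curve, so deg p = 3.
From the axis intercepts and sections: the visible y-axis segment lies entirely on the curve; it crosses the x-axis at the gridline x = 0.
Together with the visible shape, these determine p as stated.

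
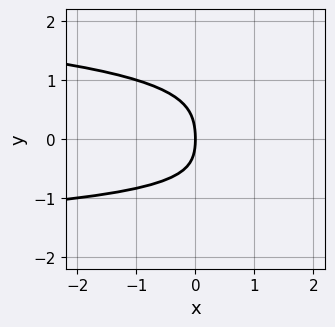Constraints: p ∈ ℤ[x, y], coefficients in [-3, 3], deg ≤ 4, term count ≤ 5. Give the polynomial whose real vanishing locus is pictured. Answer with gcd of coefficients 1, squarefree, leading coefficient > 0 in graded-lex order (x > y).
3*y^4 + x*y + y^2 + 3*x

First, the degree is 4 — no degree-3 curve has this shape.
Next, from the visible intercepts: it meets the x-axis at x = 0 (among the integer gridlines); it meets the y-axis at y = 0 (among the integer gridlines).
Finally, fitting integer coefficients to these (and the overall shape) gives p.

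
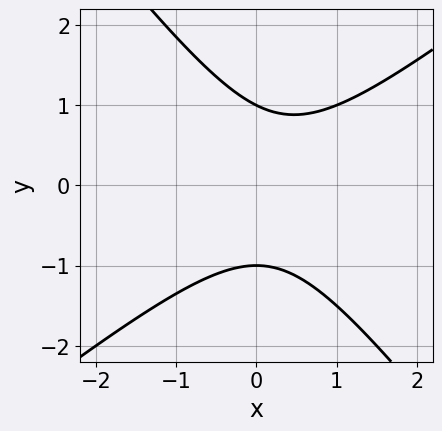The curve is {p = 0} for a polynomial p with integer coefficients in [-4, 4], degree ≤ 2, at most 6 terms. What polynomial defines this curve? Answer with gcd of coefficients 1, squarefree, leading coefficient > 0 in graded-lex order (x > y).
deg p = 2. The shape is more complex than any degree-1 curve.
Observable constraints: it misses every integer gridline on the x-axis; the y-axis gridline crossings are at y ∈ {-1, 1}.
Putting this together gives p.

2*x^2 - x*y - 2*y^2 - x + 2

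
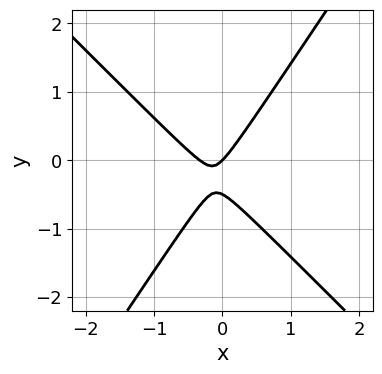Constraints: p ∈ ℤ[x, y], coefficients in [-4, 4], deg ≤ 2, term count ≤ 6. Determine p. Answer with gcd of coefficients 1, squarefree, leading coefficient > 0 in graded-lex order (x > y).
First, degree: the shape is more complex than any degree-1 curve, so deg p = 2.
Next, checking where it meets the axes: it crosses the x-axis at the gridline x = 0; it meets the y-axis at y = 0 (among the integer gridlines).
Finally, the integer polynomial consistent with all of this is the stated p.

3*x^2 + x*y - 2*y^2 + x - y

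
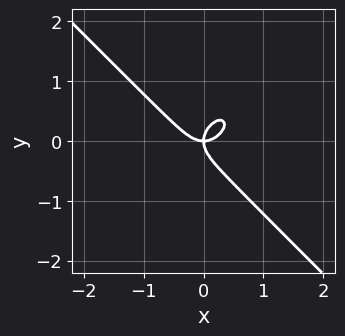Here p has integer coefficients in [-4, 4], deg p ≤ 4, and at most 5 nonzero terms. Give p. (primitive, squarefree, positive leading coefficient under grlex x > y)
(a) deg p = 3. A generic line meets the curve in up to 3 points.
(b) Checking where it meets the axes: it crosses the x-axis at the gridline x = 0; it meets the y-axis at y = 0 (among the integer gridlines).
(c) Together with the visible shape, these determine p as stated.

3*x^3 + 3*y^3 - 2*x*y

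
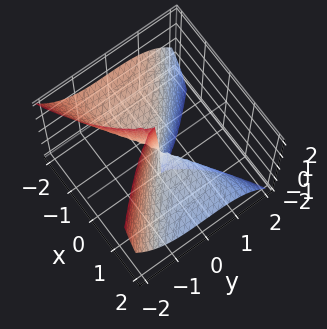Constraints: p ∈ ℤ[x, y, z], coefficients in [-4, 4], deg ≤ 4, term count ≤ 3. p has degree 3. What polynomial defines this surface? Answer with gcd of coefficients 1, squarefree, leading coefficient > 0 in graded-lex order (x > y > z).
First, deg p = 3. A generic line meets the surface in up to 3 points.
Next, from the visible intercepts: it crosses the y-axis at the gridline y = 0; the visible z-axis segment lies entirely on the surface; it crosses the x-axis at the gridline x = 0.
Finally, putting this together gives p.

x^3 + 3*x^2*z + 2*y^3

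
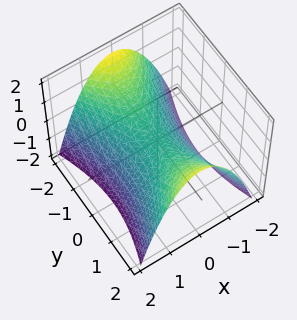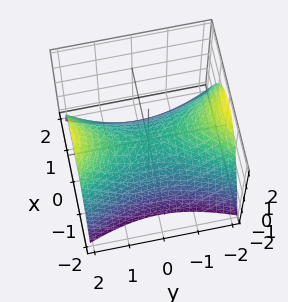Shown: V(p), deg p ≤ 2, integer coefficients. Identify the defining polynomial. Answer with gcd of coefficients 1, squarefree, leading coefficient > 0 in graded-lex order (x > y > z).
3*x^2 - y^2 + 3*z

Degree: a saddle surface; a quadric, so deg p = 2.
Symmetries: the x ↦ −x reflection is a symmetry, so x appears only in even powers; the y ↦ −y reflection is a symmetry, so y appears only in even powers.
From the axis intercepts and sections: it meets the x-axis at x = 0 (among the integer gridlines); one z-axis crossing is at z = 0.
These observations pin down the coefficients.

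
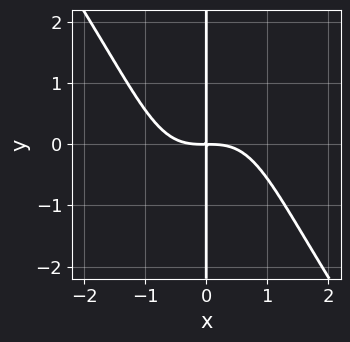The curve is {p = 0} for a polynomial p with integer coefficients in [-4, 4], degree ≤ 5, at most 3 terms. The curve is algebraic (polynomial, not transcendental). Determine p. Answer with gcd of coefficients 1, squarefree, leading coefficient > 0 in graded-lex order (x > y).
The degree is 4 — no degree-3 curve has this shape.
From the visible intercepts: the visible y-axis segment lies entirely on the curve.
The integer polynomial consistent with all of this is the stated p.

2*x^4 - x^2*y^2 + 3*x*y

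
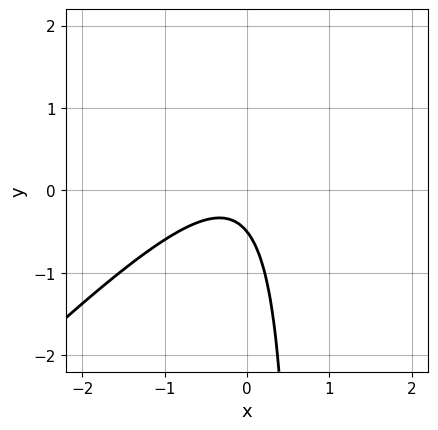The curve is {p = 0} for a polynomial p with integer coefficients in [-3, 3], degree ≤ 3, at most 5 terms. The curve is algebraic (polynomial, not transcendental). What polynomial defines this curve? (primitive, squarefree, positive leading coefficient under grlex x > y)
3*x^2 - 3*x*y + x + 2*y + 1

1. The degree is 2 — no degree-1 curve has this shape.
2. Observable constraints: the curve avoids every integer x-axis point in the box.
3. Putting this together gives p.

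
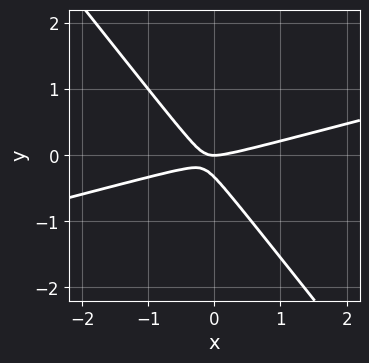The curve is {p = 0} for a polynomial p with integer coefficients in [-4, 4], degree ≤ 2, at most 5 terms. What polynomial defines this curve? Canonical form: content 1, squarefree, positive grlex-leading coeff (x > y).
x^2 - 3*x*y - 3*y^2 - y

First, deg p = 2.
Then, from the visible intercepts: it crosses the x-axis at the gridline x = 0; it meets the y-axis at y = 0 (among the integer gridlines).
Finally, solving for integer coefficients yields p as stated.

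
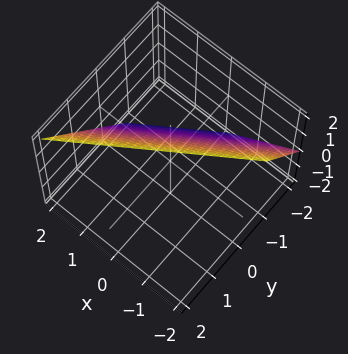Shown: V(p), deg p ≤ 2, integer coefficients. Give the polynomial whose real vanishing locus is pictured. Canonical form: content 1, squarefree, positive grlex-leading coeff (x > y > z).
2*x - 3*y + 2*z - 2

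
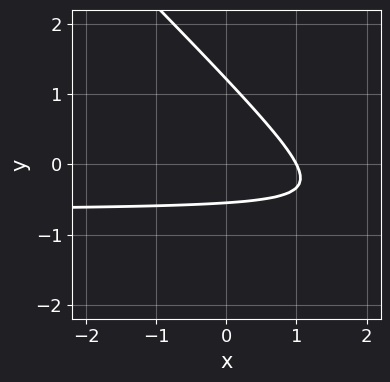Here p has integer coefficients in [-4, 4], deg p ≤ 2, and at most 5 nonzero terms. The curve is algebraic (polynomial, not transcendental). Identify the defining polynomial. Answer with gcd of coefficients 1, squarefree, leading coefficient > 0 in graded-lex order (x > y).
1. The degree is 2 — no degree-1 curve has this shape.
2. Checking where it meets the axes: one x-axis crossing is at x = 1.
3. These observations pin down the coefficients.

3*x*y + 3*y^2 + 2*x - 2*y - 2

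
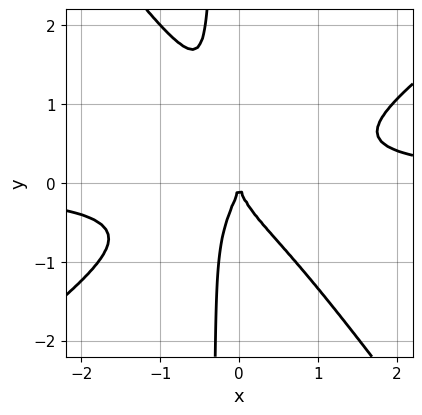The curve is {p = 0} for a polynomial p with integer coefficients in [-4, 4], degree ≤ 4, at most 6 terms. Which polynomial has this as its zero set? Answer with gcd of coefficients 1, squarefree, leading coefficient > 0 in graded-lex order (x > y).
3*x^3*y - 2*x^2*y^2 - 3*x*y^3 - y^3 - 2*x^2

First, the degree is 4 — a generic line meets the curve in up to 4 points.
Then, checking where it meets the axes: it crosses the x-axis at the gridline x = 0; one y-axis crossing is at y = 0.
Finally, the integer polynomial consistent with all of this is the stated p.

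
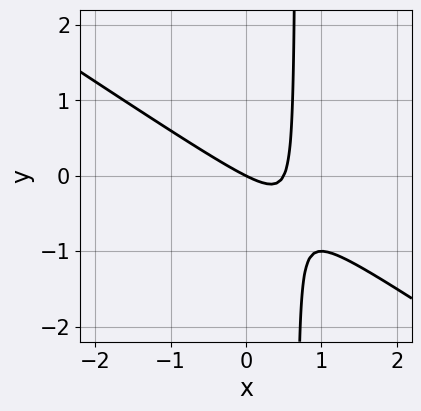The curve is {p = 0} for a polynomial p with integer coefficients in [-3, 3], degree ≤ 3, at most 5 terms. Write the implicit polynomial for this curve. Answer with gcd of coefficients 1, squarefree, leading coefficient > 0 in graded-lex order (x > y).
2*x^2 + 3*x*y - x - 2*y

1. deg p = 2. The shape is more complex than any degree-1 curve.
2. Against the integer gridlines: one x-axis crossing is at x = 0; one y-axis crossing is at y = 0.
3. The integer polynomial consistent with all of this is the stated p.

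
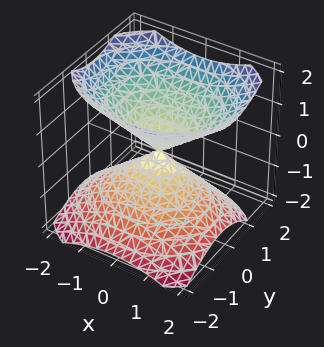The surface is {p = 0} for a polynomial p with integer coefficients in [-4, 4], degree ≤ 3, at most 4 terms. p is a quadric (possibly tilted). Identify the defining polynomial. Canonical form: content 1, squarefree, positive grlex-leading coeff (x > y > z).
2*x^2 + 3*y^2 - y*z - 3*z^2

1. I count 2 distinct pieces. Treating them together as one polynomial.
2. deg p = 2. A generic line meets the surface in up to 2 points.
3. Against the integer gridlines: one y-axis crossing is at y = 0; it crosses the x-axis at the gridline x = 0.
4. Solving for integer coefficients yields p as stated.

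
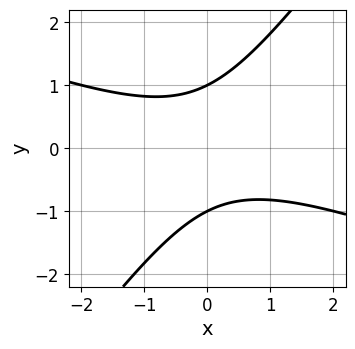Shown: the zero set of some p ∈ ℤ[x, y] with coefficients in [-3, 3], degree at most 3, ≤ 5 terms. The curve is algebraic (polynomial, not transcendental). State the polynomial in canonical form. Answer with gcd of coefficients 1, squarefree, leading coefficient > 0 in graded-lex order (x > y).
x^2 + 2*x*y - 2*y^2 + 2

(a) deg p = 2. The shape is more complex than any degree-1 curve.
(b) Against the integer gridlines: it misses every integer gridline on the x-axis; the y-axis gridline crossings are at y ∈ {-1, 1}.
(c) Putting this together gives p.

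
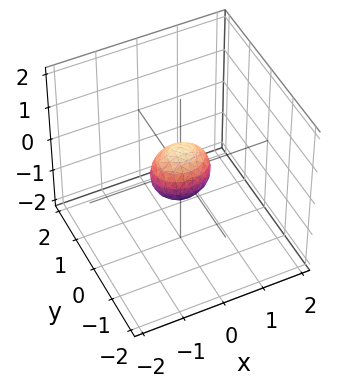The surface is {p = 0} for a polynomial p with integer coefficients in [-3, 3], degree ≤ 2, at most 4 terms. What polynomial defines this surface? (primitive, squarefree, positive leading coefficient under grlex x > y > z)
1. The degree is 2 — a closed, bounded, convex surface; a quadric.
2. Symmetries: mirror symmetry y ↦ −y ⇒ only even powers of y; it's symmetric under x → −x, forcing even powers of x; mirror symmetry z ↦ −z ⇒ only even powers of z.
3. The integer polynomial consistent with all of this is the stated p.

2*x^2 + 3*y^2 + 2*z^2 - 1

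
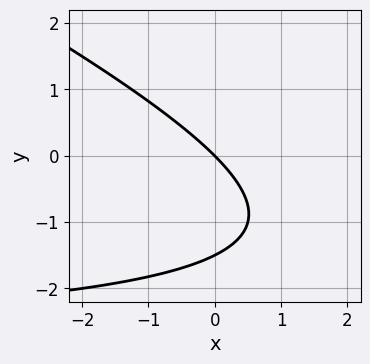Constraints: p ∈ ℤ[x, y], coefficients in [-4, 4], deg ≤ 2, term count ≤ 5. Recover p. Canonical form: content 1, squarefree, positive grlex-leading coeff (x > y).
x*y + 2*y^2 + 3*x + 3*y

First, deg p = 2. A generic line meets the curve in up to 2 points.
Then, reading off the gridlines: it crosses the y-axis at the gridline y = 0; it meets the x-axis at x = 0 (among the integer gridlines).
Finally, the integer polynomial consistent with all of this is the stated p.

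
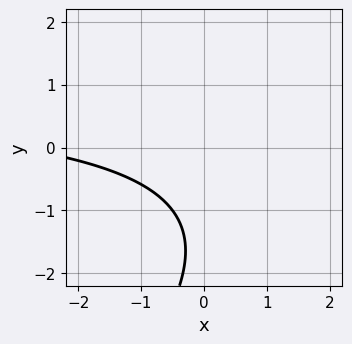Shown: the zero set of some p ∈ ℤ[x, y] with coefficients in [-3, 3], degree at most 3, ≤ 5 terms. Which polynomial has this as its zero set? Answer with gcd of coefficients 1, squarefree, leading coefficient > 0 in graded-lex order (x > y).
First, the degree is 2 — no degree-1 curve has this shape.
Then, reading off the gridlines: it misses every integer gridline on the x-axis; no y-intercept at any integer in the box.
Finally, solving for integer coefficients yields p as stated.

x*y - y^2 - x - 3*y - 3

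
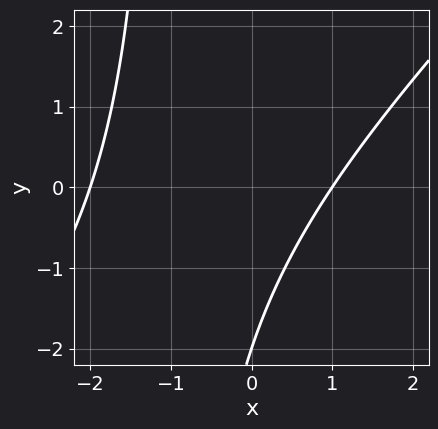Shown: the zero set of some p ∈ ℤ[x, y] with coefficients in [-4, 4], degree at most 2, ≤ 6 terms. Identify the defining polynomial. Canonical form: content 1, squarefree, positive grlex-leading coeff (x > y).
x^2 - x*y + x - y - 2

1. deg p = 2.
2. Checking where it meets the axes: the x-axis gridline crossings are at x ∈ {-2, 1}; one y-axis crossing is at y = -2.
3. The integer polynomial consistent with all of this is the stated p.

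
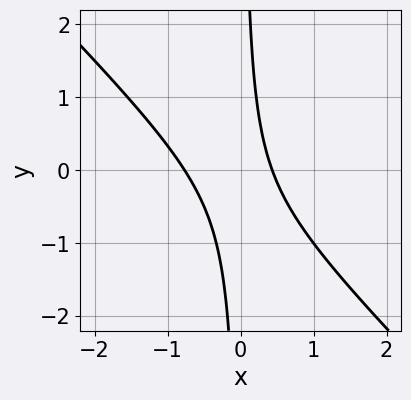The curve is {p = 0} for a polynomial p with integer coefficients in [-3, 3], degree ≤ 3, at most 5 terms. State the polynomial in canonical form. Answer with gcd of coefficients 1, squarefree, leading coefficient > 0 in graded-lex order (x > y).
3*x^2 + 3*x*y + x - 1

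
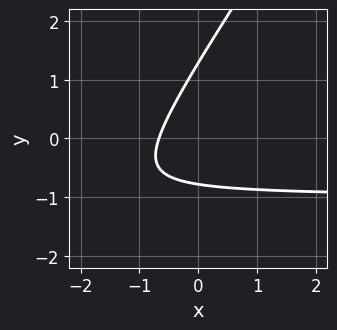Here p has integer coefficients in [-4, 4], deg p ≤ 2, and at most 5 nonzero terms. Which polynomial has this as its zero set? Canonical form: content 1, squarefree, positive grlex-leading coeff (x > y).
3*x*y - 2*y^2 + 3*x + y + 2

Degree: a generic line meets the curve in up to 2 points, so deg p = 2.
Putting this together gives p.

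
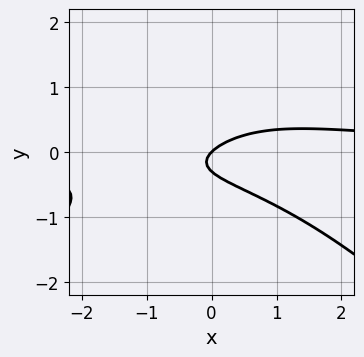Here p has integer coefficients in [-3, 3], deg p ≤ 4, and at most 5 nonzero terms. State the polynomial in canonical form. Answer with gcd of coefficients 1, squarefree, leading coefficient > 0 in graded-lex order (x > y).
First, degree: no degree-2 curve has this shape, so deg p = 3.
Then, checking where it meets the axes: it meets the x-axis at x = 0 (among the integer gridlines); it crosses the y-axis at the gridline y = 0.
Finally, matching integer coefficients to the picture gives p.

x^2*y - y^3 + 3*y^2 - x + y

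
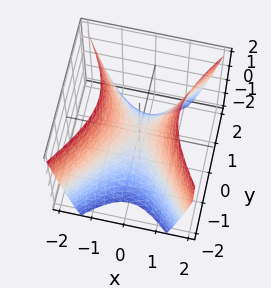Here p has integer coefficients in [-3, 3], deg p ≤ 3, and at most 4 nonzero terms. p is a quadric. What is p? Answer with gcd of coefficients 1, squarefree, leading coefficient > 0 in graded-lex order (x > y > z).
3*x^2 - 2*y^2 - 2*z

1. The degree is 2 — a saddle surface; a quadric.
2. Symmetries: it's symmetric under y → −y, forcing even powers of y; it's symmetric under x → −x, forcing even powers of x.
3. From the visible intercepts: it crosses the x-axis at the gridline x = 0; it meets the y-axis at y = 0 (among the integer gridlines).
4. These observations pin down the coefficients.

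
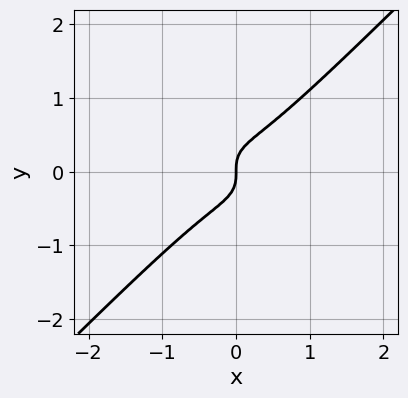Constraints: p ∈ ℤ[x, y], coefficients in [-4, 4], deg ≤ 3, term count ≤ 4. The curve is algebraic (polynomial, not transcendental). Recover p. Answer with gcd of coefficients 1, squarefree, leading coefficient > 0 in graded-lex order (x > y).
2*x^3 + x^2*y - 3*y^3 + x

1. deg p = 3.
2. Reading off the gridlines: it crosses the y-axis at the gridline y = 0; it meets the x-axis at x = 0 (among the integer gridlines).
3. Solving for integer coefficients yields p as stated.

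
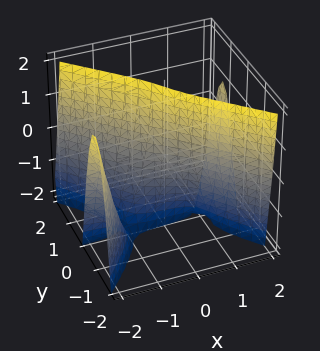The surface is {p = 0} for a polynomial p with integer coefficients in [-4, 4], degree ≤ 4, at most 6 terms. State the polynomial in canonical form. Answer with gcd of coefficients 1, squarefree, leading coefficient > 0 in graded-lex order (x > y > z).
deg p = 3. A generic line meets the surface in up to 3 points.
Against the integer gridlines: it crosses the y-axis at the gridline y = 0; every point of the z-axis in the box is on the surface.
Fitting integer coefficients to these (and the overall shape) gives p.

3*x^2*y - 3*y^3 - x*z - 2*x - 3*y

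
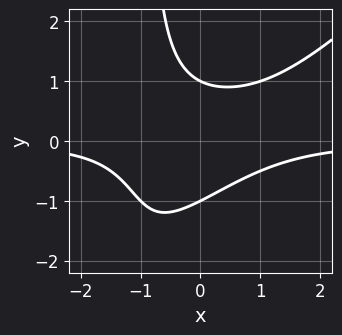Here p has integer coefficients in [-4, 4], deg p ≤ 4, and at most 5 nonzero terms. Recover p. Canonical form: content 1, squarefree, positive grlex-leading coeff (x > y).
First, deg p = 3.
Then, checking where it meets the axes: the y-axis gridline crossings are at y ∈ {-1, 1}; the curve avoids every integer x-axis point in the box.
Finally, matching integer coefficients to the picture gives p.

x^2*y - x*y^2 - y^2 + 1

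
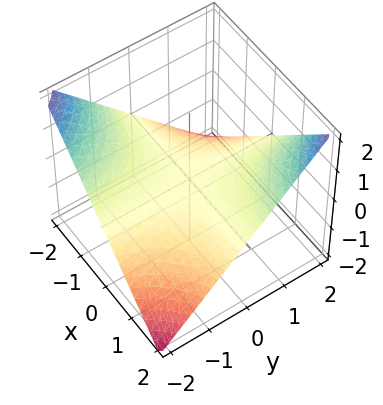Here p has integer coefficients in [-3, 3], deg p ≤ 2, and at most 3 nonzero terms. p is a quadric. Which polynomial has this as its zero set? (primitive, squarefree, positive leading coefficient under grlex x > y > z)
x*y - 2*z

1. Degree: a saddle surface; a quadric, so deg p = 2.
2. Reading off the gridlines: the visible y-axis segment lies entirely on the surface; it meets the z-axis at z = 0 (among the integer gridlines); the visible x-axis segment lies entirely on the surface.
3. The integer polynomial consistent with all of this is the stated p.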